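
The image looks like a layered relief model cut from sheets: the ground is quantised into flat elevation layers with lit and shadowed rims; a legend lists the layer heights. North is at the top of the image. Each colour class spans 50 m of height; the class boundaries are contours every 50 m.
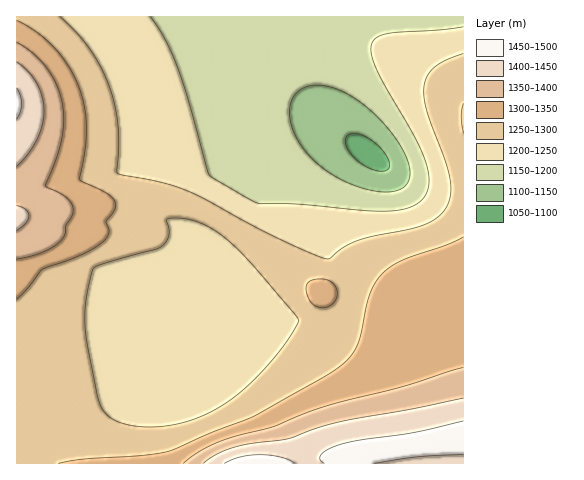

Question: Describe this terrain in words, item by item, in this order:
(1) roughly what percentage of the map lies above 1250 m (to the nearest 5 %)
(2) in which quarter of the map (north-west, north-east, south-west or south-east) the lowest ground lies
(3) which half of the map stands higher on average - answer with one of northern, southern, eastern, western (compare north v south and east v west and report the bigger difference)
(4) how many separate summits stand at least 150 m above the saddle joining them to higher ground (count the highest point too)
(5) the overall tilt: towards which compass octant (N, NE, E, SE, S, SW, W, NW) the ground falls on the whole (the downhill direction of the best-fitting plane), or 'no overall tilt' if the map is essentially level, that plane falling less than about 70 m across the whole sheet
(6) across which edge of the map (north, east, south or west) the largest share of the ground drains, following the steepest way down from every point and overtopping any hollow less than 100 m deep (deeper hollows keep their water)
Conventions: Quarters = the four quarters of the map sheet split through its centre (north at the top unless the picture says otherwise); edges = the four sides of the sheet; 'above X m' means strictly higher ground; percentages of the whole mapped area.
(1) Roughly 50 % of the ground is higher than 1250 m.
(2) The lowest point lies in the north-east quarter of the map.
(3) On average the southern half of the map is the higher ground.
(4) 2 summits rise at least 150 m above their surroundings.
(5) On the whole the ground falls towards the north.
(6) Most of the ground drains across the northern edge.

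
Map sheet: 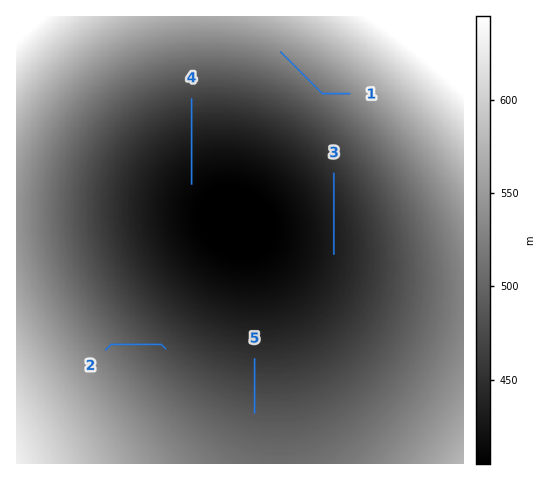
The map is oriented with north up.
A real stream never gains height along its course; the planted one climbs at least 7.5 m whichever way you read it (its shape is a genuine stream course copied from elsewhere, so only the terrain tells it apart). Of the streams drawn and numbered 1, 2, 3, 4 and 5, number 1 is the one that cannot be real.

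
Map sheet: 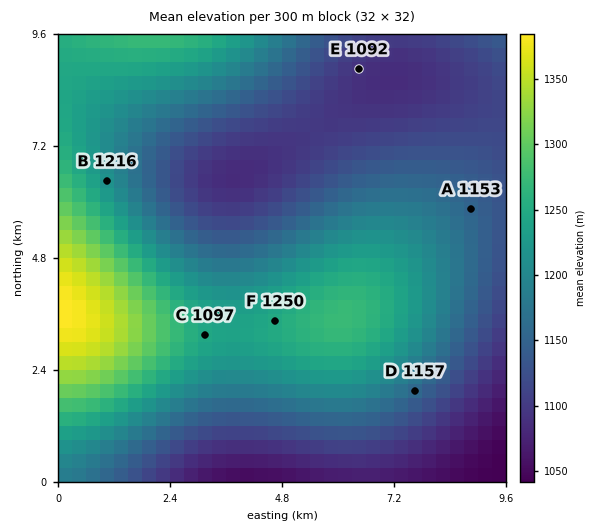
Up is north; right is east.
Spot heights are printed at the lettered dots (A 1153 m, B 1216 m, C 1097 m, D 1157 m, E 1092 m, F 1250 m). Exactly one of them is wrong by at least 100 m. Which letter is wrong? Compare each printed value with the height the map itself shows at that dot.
C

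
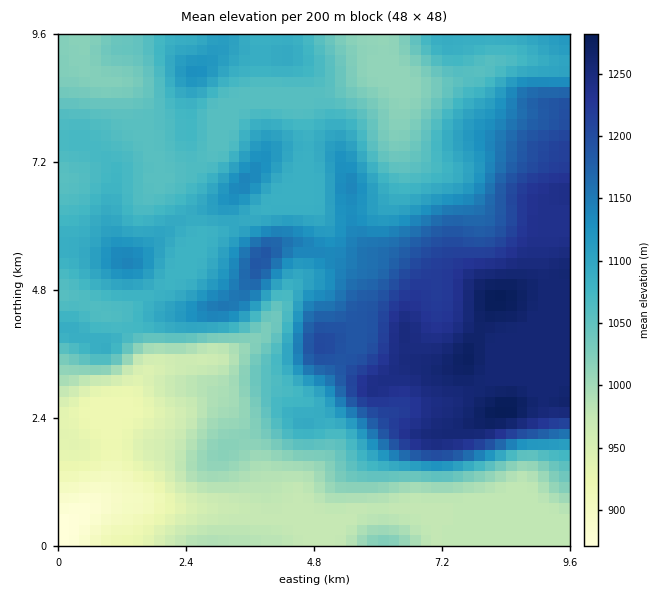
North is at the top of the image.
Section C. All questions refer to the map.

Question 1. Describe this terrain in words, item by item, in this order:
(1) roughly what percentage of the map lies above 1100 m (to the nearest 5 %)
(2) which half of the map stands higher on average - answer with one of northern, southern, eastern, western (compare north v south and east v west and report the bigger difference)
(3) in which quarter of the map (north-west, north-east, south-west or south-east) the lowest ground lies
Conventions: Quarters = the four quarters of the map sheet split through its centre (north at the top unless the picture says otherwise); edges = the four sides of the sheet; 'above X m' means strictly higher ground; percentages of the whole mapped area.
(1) About 40 % of the map lies above 1100 m.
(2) Taken as a whole, the eastern half is higher than the western.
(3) Look to the south-west quarter for the lowest ground.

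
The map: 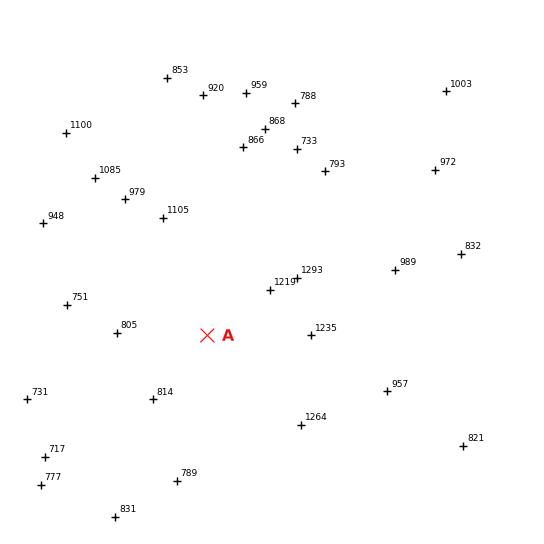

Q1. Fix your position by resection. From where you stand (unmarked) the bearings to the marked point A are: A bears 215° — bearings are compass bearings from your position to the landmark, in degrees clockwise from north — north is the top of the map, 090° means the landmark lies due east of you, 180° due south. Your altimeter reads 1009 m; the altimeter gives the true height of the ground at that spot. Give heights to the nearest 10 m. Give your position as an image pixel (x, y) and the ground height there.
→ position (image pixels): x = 295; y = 210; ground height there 1010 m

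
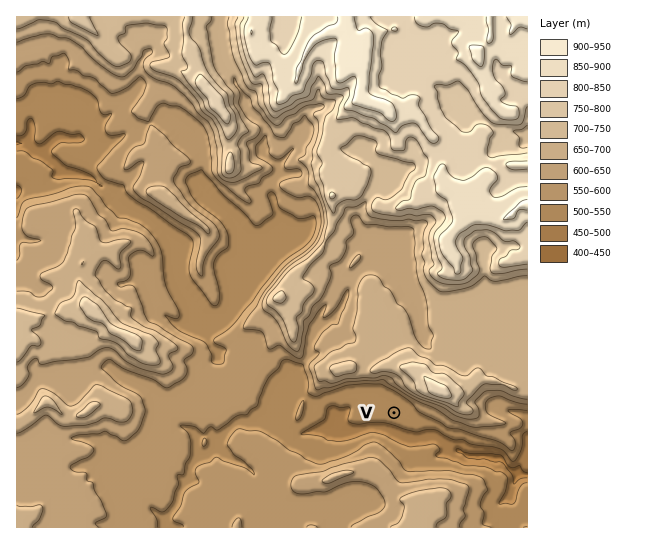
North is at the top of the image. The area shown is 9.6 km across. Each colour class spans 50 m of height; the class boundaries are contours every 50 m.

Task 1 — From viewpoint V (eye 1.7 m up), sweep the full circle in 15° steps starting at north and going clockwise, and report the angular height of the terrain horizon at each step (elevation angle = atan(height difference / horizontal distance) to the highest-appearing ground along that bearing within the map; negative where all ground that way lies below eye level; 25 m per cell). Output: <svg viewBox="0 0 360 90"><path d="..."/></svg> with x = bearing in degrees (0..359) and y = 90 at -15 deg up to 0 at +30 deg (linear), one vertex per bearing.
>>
<svg viewBox="0 0 360 90"><path d="M0 29l15-5 15-6 15-2 15 2 15 10 15 13 15 12 15 3 15-2 15-4 15-1 15 1 15-2 15 0 15 2 15 6 15 0 15 0 15-2 15-10 15-5 15-4 15-3"/></svg>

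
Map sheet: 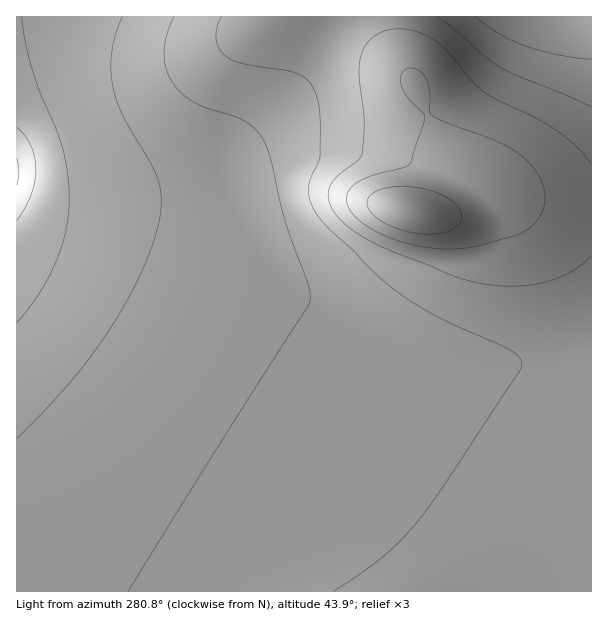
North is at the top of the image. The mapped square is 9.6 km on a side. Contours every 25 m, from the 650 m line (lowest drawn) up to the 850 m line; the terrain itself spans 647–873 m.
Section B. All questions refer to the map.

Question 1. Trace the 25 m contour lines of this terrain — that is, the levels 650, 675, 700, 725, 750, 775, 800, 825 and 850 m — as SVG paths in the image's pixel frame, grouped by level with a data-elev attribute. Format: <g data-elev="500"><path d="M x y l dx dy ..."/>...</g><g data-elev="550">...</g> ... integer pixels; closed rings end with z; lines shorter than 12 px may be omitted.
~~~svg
<g data-elev="650"><path d="M17 158l2 13-2 14"/></g><g data-elev="675"><path d="M17 127l7 8 7 11 4 12 1 12-2 13-3 12-6 12-8 14"/></g><g data-elev="700"><path d="M22 17l4 27 8 30 7 21 16 36 6 21 5 25 1 24-4 32-10 31-16 30-22 29"/></g><g data-elev="725"><path d="M122 17l-6 16-4 17-1 16 1 17 4 15 6 16 28 48 8 18 3 21-3 26-8 24-11 27-15 28-17 27-18 26-21 26-51 54"/></g><g data-elev="750"><path d="M591 59l-33-4-34-10-24-11-25-17"/><path d="M174 17l-7 16-3 15 1 15 4 14 10 13 12 10 15 8 25 7 12 5 11 8 7 9 8 18 15 63 23 64 3 17-2 7-84 132-96 153"/></g><g data-elev="775"><path d="M591 107l-90-39-15-10-31-28-19-13"/><path d="M221 17l-4 12-1 10 3 9 6 8 8 4 9 3 54 10 10 6 8 10 4 10 2 14 0 42-1 6-9 19-2 12 5 15 10 15 31 29 23 24 25 20 39 24 66 29 11 8 4 6 0 4-3 6-76 114-26 36-16 18-18 17-49 34"/></g><g data-elev="800"><path d="M591 164l-16-18-20-17-21-12-39-18-13-9-11-10-24-29-13-11-20-9-10-2-11 0-10 3-9 4-6 6-6 9-3 20 5 49-2 33-4 8-17 12-7 7-5 8-1 7 3 11 6 10 11 11 15 10 33 16 56 22 22 7 35 4 33-3 15-5 13-6 12-8 9-8"/></g><g data-elev="825"><path d="M430 248l20 1 20-2 51-14 12-8 7-9 4-10 1-12-3-12-6-11-9-10-11-9-19-11-49-18-17-9-2-4 1-20-3-10-8-9-9-3-5 1-4 5-1 6 1 6 6 10 16 17 2 4-14 45-6 5-31 8-16 7-9 9-2 10 2 8 6 7 18 14 26 11z"/></g><g data-elev="850"><path d="M413 233l22 1 17-4 6-4 3-5 1-5-2-6-6-7-10-7-12-5-15-3-15-2-15 2-10 3-8 6-2 4 1 6 8 11 16 9z"/></g>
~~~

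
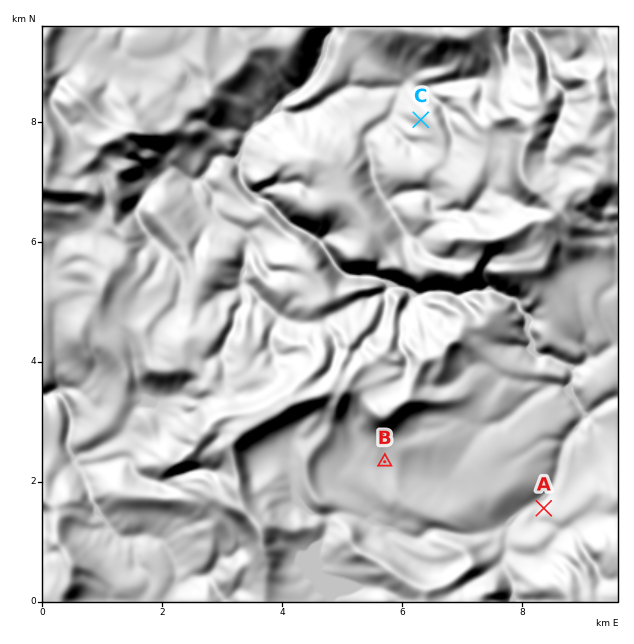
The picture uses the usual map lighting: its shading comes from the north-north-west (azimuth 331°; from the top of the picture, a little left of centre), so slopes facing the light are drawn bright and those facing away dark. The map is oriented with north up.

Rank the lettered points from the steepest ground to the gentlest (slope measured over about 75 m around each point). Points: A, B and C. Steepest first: C A B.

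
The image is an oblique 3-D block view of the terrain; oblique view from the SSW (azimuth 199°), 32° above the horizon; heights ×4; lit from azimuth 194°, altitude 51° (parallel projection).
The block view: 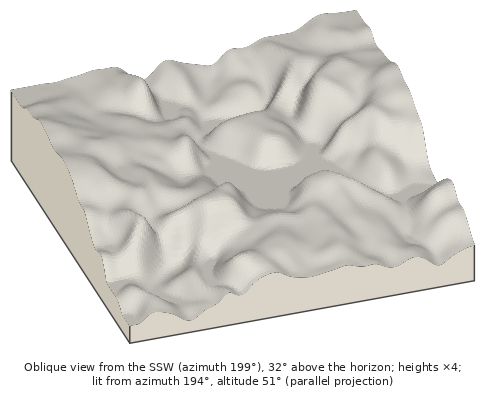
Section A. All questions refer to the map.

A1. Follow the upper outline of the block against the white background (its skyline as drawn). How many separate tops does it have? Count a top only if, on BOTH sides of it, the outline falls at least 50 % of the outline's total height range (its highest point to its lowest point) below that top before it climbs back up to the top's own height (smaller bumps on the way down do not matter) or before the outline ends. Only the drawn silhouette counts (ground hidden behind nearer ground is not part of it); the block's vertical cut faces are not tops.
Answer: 0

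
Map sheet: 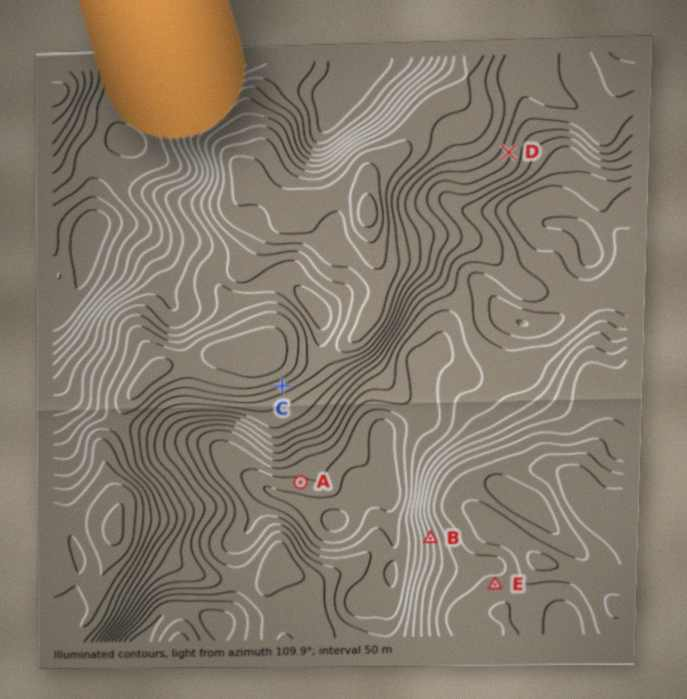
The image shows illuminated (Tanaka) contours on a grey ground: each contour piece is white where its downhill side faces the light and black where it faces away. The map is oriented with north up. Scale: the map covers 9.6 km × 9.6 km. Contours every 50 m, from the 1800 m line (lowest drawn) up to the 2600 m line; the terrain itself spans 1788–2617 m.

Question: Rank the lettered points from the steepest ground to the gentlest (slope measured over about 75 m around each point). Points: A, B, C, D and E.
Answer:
B C D A E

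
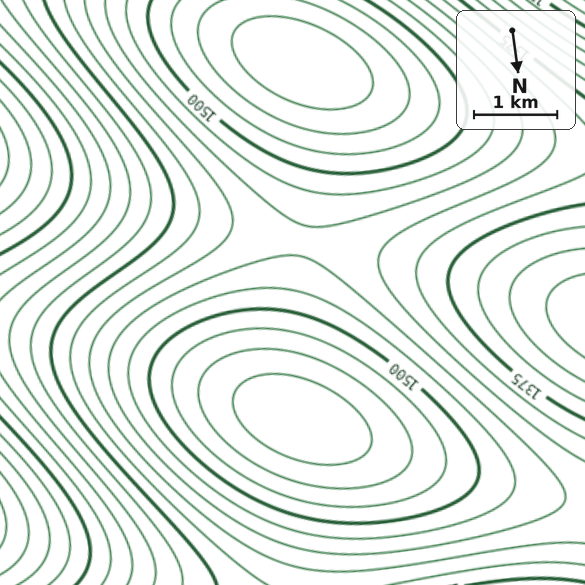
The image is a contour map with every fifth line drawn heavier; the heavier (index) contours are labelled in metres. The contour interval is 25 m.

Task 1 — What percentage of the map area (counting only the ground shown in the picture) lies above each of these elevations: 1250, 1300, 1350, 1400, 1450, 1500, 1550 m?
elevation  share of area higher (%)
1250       94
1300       88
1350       78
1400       65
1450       45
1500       27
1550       13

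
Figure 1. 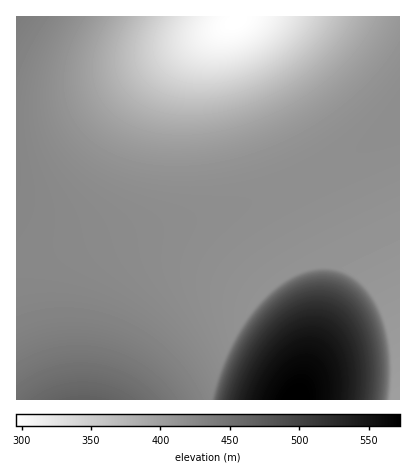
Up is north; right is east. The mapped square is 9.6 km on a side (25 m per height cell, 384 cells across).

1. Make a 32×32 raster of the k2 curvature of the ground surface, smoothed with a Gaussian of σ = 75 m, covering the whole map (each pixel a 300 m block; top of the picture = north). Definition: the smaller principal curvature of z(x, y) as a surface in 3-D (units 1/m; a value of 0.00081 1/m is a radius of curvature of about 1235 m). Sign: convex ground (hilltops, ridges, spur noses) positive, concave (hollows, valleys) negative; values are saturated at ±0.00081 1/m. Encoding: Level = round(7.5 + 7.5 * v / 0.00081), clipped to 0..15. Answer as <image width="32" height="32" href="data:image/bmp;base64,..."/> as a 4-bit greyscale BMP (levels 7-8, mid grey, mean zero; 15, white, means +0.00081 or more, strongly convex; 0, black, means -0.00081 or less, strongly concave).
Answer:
<image width="32" height="32" href="data:image/bmp;base64,Qk12AgAAAAAAAHYAAAAoAAAAIAAAACAAAAABAAQAAAAAAAACAAATCwAAEwsAABAAAAAAAAAAAAAAABEREQAiIiIAMzMzAERERABVVVUAZmZmAHd3dwCIiIgAmZmZAKqqqgC7u7sAzMzMAN3d3QDu7u4A////AHd3eId3d3d3CIiIiIiIiIB3d3d3d3d3dwiIiIiIiIiAd3d3d3d3d3cliIiIiIiIgHd3d3d3d3d3YIiIiIiIiIB3d3d3d3d3d3BoiIiIiIhwd3d3d3d3d3d2CIiIiIiIUnd3d3d3d3d3dxSIiIiIiCV3d3d3d3d3d3dweIiIiIgHd3d3d3d3d3d3dgeIiIiDR3d3d3d3d3d3d3dgWIiIUXd3d3d3d3d3d3d3dyFGUid3d3d3d3d3d3d3d3d3Q0Z3d3d3d3d3d3d3d3d3d3d3d3d3d3d3d3d3d3d3d3d3d3d3d3d3d3d3d3d3d3d3d3d3d3d3d3d3d3d3d3d3d3d3d3d3d3d3d3d3d3d3d3d3d3d3d3d3d3d3d3d3d3d3d3d3d3d3d3d3d3d3d3d3d3d3d3d3d3d3d3d3d3d3d3d3d3d3d3d3d3d3d3d3d3d3d3d3d3d3d3d3d3d3d3d3d3d3d3d3d3d3d3d3d3d3d3d3d3d3d3d3d3d3d3d3d3d3d3d3d3d3d3d3d3d3d3d3d3d3d3d3d3d3d3d3d3d3d3d3d3d3d3d3d3d3d3d3d3d3d3d3d3d3d3d3d3d3d3d3d3d3d3d3d3d3d3d3d3d3d3d3d3d3d3d3d3d3d3d3d3d3d3d3d3d3d3d3d3d3d3d3d3d3d3d3d3d3d3d3d3d3d3d3d3d3"/>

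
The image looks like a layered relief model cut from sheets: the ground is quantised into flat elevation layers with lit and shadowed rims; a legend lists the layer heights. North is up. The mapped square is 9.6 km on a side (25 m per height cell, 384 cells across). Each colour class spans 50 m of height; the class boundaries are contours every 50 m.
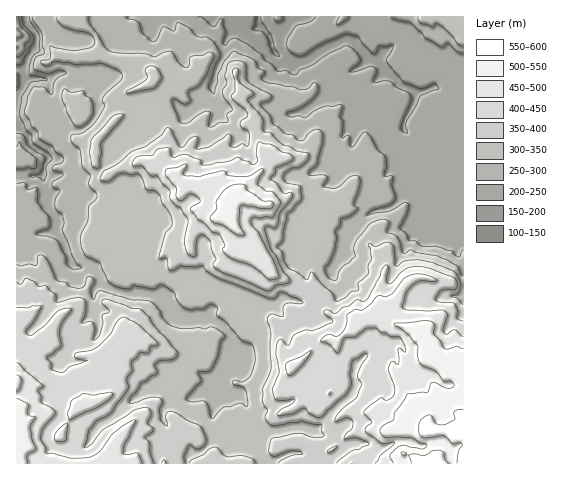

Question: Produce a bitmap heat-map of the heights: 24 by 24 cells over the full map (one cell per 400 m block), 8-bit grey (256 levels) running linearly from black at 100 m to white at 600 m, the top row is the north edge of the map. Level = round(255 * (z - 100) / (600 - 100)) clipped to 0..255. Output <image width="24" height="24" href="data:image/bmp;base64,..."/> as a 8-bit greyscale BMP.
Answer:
<image width="24" height="24" href="data:image/bmp;base64,Qk12BgAAAAAAADYEAAAoAAAAGAAAABgAAAABAAgAAAAAAEACAAATCwAAEwsAAAABAAAAAAAAAAAAAAEBAQACAgIAAwMDAAQEBAAFBQUABgYGAAcHBwAICAgACQkJAAoKCgALCwsADAwMAA0NDQAODg4ADw8PABAQEAAREREAEhISABMTEwAUFBQAFRUVABYWFgAXFxcAGBgYABkZGQAaGhoAGxsbABwcHAAdHR0AHh4eAB8fHwAgICAAISEhACIiIgAjIyMAJCQkACUlJQAmJiYAJycnACgoKAApKSkAKioqACsrKwAsLCwALS0tAC4uLgAvLy8AMDAwADExMQAyMjIAMzMzADQ0NAA1NTUANjY2ADc3NwA4ODgAOTk5ADo6OgA7OzsAPDw8AD09PQA+Pj4APz8/AEBAQABBQUEAQkJCAENDQwBEREQARUVFAEZGRgBHR0cASEhIAElJSQBKSkoAS0tLAExMTABNTU0ATk5OAE9PTwBQUFAAUVFRAFJSUgBTU1MAVFRUAFVVVQBWVlYAV1dXAFhYWABZWVkAWlpaAFtbWwBcXFwAXV1dAF5eXgBfX18AYGBgAGFhYQBiYmIAY2NjAGRkZABlZWUAZmZmAGdnZwBoaGgAaWlpAGpqagBra2sAbGxsAG1tbQBubm4Ab29vAHBwcABxcXEAcnJyAHNzcwB0dHQAdXV1AHZ2dgB3d3cAeHh4AHl5eQB6enoAe3t7AHx8fAB9fX0Afn5+AH9/fwCAgIAAgYGBAIKCggCDg4MAhISEAIWFhQCGhoYAh4eHAIiIiACJiYkAioqKAIuLiwCMjIwAjY2NAI6OjgCPj48AkJCQAJGRkQCSkpIAk5OTAJSUlACVlZUAlpaWAJeXlwCYmJgAmZmZAJqamgCbm5sAnJycAJ2dnQCenp4An5+fAKCgoAChoaEAoqKiAKOjowCkpKQApaWlAKampgCnp6cAqKioAKmpqQCqqqoAq6urAKysrACtra0Arq6uAK+vrwCwsLAAsbGxALKysgCzs7MAtLS0ALW1tQC2trYAt7e3ALi4uAC5ubkAurq6ALu7uwC8vLwAvb29AL6+vgC/v78AwMDAAMHBwQDCwsIAw8PDAMTExADFxcUAxsbGAMfHxwDIyMgAycnJAMrKygDLy8sAzMzMAM3NzQDOzs4Az8/PANDQ0ADR0dEA0tLSANPT0wDU1NQA1dXVANbW1gDX19cA2NjYANnZ2QDa2toA29vbANzc3ADd3d0A3t7eAN/f3wDg4OAA4eHhAOLi4gDj4+MA5OTkAOXl5QDm5uYA5+fnAOjo6ADp6ekA6urqAOvr6wDs7OwA7e3tAO7u7gDv7+8A8PDwAPHx8QDy8vIA8/PzAPT09AD19fUA9vb2APf39wD4+PgA+fn5APr6+gD7+/sA/Pz8AP39/QD+/v4A////ANK6sau4ubCWjH+Hfn16hYiQmaOw1d/m49aysqOftqeQkIh0bnB1gYKFk6HAztni6NS8sa+dl6eLhHZoaWuBj4ySmKrB0uDk5sazsLe0noF/bmZkZGmJnaKsm6KywdLW2cCrqKmlpYt4cGhkZWiEqqerp5yrucLL0quek5yfo5WFeW5oY2V7rLCqqJumtMfa3J2elYuTp6KUeW9rZGd8mqSwsampsdDUwpqZmIaAm5h6ZGNkaG9/ipKarLu8x9HEp5eSjIV1gHVlYWpnbXB3gYeQkai/t6+nk4d/bWhhZ2ZnbHJweoyekIZ+coSfrrCokGxqWVVjcW55f3+Mo7C+i3pqZnaSjpyPcFxfT2N0cW95i5eausWreGxsXHKHcV1USVVOS2V2c3R2h5+yy8Cce21yX2FwV0E7O1dLUGBxdHh4i67I08K+jHd1bFtVUj46OlFAUl1tdHeCqrfE1M24mHtvcGJcRzo3N0I7UF98f4WetrGytLCkgXBjXmFRRTk4N085UWmAe5CgnJaQkZKml39fU1ZPRTk2NjhQYGuAdnV/f3t2e4SKbmdkT01EOTY4OUFfY2ltfXJ1bWZka4ZuVFFZTEQ9Njg5OUJcYmdmcnZvaGFWcoBlWVBFSD89OTM3NjBAWGFjaXqAcG5Tc2pNREVCPTw0Mzc1ODVdYmdqbHF2bWtfYVc0Ji05OzIvNz47PU1MY2RnWldTWVhPOTMgMDwyMDE0NT5NWkBXZmtbUU1IS0M2KiEjMDU/RUA/QlVlbg=="/>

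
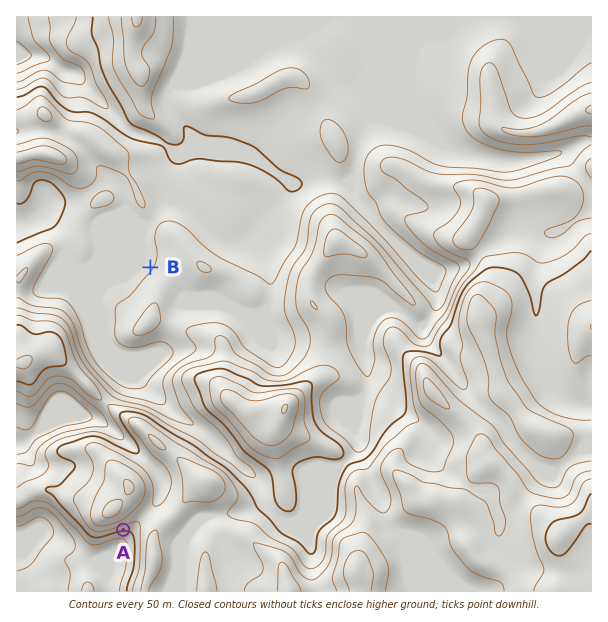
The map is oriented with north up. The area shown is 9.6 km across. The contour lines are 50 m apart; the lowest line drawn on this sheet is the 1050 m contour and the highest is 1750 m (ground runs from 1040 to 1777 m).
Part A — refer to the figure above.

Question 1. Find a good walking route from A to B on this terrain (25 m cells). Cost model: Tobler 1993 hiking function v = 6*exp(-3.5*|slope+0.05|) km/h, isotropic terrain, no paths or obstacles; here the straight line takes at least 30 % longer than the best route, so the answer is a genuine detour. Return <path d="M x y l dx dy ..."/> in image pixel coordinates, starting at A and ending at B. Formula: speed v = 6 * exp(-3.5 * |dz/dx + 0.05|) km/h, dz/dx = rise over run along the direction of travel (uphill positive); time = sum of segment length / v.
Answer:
<path d="M123 530l9-5 15-15 8-15 0-16-18-38-23-22-6-12 0-9-18-36 0-14 21-42 39-39"/>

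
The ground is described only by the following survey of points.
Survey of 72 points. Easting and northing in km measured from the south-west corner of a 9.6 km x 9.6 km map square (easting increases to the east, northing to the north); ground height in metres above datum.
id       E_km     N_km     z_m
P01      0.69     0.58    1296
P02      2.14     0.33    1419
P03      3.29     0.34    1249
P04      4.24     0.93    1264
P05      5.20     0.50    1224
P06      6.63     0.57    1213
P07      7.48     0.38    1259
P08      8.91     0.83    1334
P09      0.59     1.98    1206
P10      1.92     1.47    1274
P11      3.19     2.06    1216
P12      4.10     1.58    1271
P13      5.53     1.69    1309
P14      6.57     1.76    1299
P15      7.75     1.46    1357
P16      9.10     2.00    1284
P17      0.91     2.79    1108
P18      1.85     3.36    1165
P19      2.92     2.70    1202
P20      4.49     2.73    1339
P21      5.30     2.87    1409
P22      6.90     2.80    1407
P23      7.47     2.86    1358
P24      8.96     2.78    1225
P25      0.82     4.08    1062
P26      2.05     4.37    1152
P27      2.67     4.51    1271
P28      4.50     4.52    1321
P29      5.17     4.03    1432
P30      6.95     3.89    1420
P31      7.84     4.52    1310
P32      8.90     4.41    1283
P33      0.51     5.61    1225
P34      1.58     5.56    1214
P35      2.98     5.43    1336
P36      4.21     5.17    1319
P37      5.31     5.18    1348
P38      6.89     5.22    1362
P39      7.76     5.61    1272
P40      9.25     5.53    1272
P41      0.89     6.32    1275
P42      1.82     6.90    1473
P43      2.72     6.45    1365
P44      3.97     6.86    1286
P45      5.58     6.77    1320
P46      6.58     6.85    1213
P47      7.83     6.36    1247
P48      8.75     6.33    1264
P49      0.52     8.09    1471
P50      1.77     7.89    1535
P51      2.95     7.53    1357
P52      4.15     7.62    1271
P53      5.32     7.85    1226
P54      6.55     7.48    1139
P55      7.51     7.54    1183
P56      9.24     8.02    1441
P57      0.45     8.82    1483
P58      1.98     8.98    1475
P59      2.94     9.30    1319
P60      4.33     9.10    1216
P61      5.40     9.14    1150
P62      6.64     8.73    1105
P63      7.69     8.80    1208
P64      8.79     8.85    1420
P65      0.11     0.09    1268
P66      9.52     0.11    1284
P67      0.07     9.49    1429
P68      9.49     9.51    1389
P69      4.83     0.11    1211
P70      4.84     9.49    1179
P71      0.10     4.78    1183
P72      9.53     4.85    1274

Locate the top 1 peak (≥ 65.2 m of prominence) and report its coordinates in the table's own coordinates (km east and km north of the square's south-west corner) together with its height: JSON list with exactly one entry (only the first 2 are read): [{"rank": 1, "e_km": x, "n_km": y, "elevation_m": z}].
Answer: [{"rank": 1, "e_km": 1.71, "n_km": 7.76, "elevation_m": 1537}]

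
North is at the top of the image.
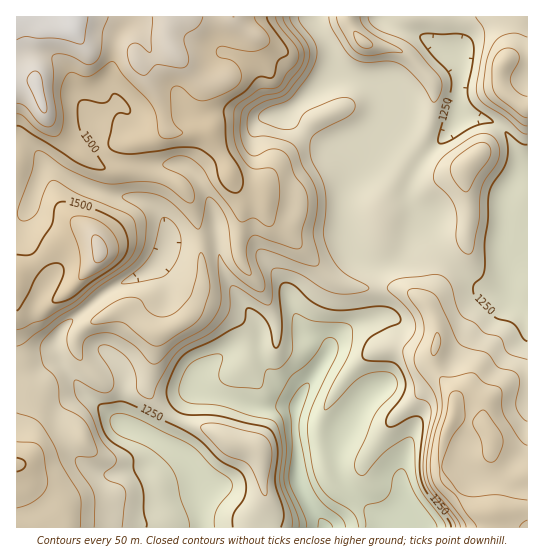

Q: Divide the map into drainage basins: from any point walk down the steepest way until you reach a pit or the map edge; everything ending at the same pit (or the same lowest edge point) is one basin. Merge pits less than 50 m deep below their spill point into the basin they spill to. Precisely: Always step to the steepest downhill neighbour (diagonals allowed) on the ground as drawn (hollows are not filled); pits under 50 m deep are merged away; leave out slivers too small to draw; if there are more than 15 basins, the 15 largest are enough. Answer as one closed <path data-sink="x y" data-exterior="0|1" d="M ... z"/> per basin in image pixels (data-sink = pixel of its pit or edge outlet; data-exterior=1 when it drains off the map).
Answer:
<path data-sink="325 527" data-exterior="1" d="M171 16l-155 1 0 320 4 14 5 4 10 1 35-9 5-4 2-9 9-9 33-16 7 0 16 16 15 7-2 25-7 24 0 10 5 10 12 11 10 7 35 10 20 12 24 6 6 7 5 44-14 20-1 10 277 0 1-146-18 1-18 12-9 11 2 19-31-9-1-23-16-20-4-11 0-9 4-11-1-17-8-19-7-7-14-8-9-3-39 0-24-7-49-49-17-11-4-10-1-16-3-6-19-2-10-8-8-21-17-27-37 1-3-2-7-28-21-40 6 1 12-4 14-10-4-15z"/><path data-sink="527 255" data-exterior="1" d="M522 16l-349 0-6 18 4 15-14 10-12 4-6-1 21 40 7 28 3 2 37-1 17 27 8 21 10 8 19 2 3 6 1 16 4 10 17 11 45 47 10 5 18 4 44 1 18 10 7 7 9 25-4 31 4 11 16 20 0 22 29 9 2-1-1-17 10-11 17-12 18-2 0-272-14-8-11-11-3-8 1-15 14-20z"/><path data-sink="201 485" data-exterior="0" d="M126 309l-11 2-29 14-9 9-4 11-24 8-14 3-10-1-5-4-4-13 0 189 233 1 2-10 14-20-4-39-2-8-5-4-24-6-20-12-32-9-13-8-12-11-5-10 0-10 7-24 2-24-15-8z"/>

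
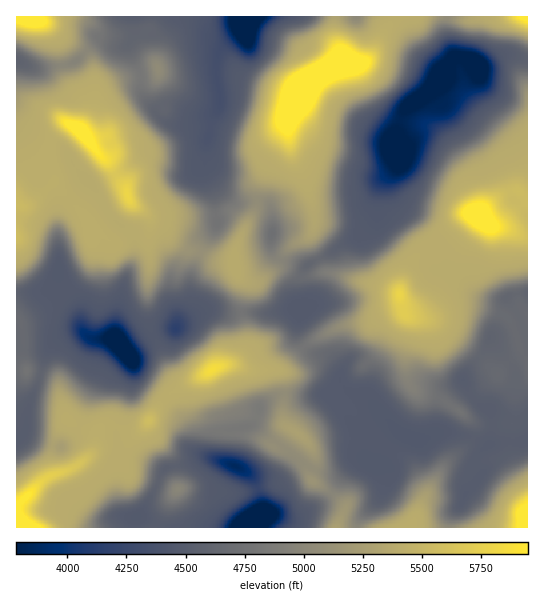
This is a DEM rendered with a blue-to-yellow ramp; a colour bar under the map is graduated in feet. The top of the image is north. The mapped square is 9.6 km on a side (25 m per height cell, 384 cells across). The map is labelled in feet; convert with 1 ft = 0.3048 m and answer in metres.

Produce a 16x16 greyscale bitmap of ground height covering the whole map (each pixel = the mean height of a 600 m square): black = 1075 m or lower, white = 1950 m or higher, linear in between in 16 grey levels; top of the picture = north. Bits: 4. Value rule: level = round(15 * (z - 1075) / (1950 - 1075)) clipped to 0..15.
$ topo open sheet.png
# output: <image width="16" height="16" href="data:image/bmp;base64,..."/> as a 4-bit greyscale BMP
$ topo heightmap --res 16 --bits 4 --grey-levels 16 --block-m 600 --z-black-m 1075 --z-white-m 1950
<image width="16" height="16" href="data:image/bmp;base64,Qk32AAAAAAAAAHYAAAAoAAAAEAAAABAAAAABAAQAAAAAAIAAAAATCwAAEwsAABAAAAAAAAAAAAAAABEREQAiIiIAMzMzAERERABVVVUAZmZmAHd3dwCIiIgAmZmZAKqqqgC7u7sAzMzMAN3d3QDu7u4A////AMqFVUFGh5eLuqlmRGhldlh6qoVWiFVVVWqZqHeGVVZVaGWKqYZWdlZlMliqhmiZZlVEVWdWirp2ZWZ2iWaKqpeWmZiZd2iqqqmqqHiJVXrbqquWaJlUWbqqu5VpqmInmqvKdVraYiRpmqhlWNyWIjZ4h3VFrdpRJbp2ZTJpqpZ5"/>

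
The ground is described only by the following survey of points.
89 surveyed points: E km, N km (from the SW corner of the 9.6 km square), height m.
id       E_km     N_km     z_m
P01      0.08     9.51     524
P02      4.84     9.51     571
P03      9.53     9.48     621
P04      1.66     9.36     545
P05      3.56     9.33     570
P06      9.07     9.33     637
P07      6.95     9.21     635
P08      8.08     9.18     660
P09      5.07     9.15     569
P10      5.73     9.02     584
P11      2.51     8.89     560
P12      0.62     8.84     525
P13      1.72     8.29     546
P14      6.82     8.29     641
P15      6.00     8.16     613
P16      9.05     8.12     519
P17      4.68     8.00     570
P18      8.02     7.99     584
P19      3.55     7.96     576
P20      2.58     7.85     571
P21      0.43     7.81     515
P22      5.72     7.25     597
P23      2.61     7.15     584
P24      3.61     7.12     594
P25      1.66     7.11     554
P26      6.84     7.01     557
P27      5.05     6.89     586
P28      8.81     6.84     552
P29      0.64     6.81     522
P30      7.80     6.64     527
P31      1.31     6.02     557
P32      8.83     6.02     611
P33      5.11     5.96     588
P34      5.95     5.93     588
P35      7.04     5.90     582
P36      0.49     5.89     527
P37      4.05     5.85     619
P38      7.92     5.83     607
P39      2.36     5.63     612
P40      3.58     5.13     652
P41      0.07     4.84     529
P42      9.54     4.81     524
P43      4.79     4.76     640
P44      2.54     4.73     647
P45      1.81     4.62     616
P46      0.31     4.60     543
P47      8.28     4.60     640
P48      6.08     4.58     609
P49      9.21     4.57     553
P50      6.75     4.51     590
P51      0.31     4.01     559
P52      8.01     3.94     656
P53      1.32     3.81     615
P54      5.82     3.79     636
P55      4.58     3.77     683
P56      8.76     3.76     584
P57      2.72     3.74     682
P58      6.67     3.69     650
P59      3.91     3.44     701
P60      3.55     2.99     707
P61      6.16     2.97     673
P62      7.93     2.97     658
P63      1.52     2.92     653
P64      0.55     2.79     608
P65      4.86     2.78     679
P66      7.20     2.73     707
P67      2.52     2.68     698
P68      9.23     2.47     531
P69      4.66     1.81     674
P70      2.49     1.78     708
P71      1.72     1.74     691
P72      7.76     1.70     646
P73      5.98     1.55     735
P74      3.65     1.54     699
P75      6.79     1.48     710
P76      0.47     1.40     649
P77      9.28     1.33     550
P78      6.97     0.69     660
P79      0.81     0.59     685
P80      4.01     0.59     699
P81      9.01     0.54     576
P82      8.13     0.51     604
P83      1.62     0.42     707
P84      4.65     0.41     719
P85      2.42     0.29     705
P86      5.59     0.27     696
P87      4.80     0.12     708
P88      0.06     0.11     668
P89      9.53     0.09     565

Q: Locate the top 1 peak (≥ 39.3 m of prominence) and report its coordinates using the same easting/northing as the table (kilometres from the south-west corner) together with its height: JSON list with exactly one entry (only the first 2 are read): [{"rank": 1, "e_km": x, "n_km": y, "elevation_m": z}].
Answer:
[{"rank": 1, "e_km": 5.99, "n_km": 1.51, "elevation_m": 735}]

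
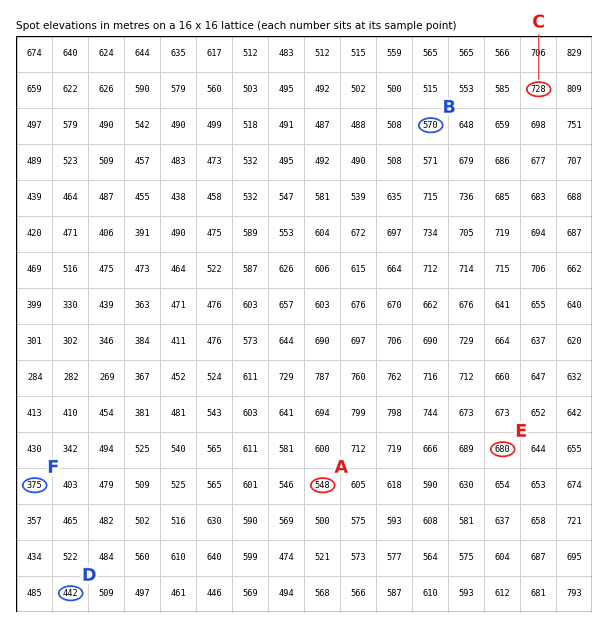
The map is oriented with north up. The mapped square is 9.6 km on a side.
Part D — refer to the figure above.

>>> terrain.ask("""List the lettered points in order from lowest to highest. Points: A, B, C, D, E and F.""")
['F', 'D', 'A', 'B', 'E', 'C']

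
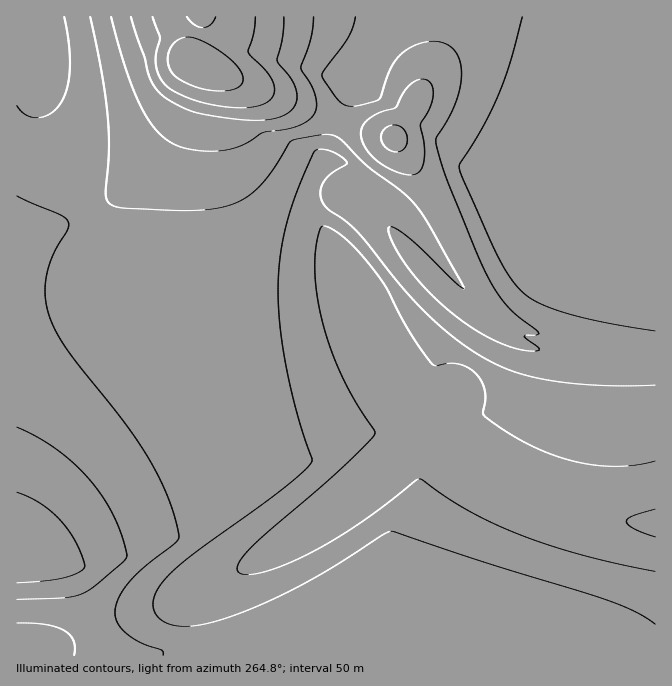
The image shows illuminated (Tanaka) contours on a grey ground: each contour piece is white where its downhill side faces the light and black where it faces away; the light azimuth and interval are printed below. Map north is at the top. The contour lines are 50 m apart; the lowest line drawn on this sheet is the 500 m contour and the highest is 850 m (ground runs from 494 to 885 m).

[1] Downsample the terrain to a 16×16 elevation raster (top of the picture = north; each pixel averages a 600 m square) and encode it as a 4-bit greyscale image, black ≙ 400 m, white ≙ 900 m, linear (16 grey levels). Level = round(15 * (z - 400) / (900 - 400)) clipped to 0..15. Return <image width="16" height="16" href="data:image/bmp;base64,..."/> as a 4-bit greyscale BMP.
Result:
<image width="16" height="16" href="data:image/bmp;base64,Qk32AAAAAAAAAHYAAAAoAAAAEAAAABAAAAABAAQAAAAAAIAAAAATCwAAEwsAABAAAAAAAAAAAAAAABEREQAiIiIAMzMzAERERABVVVUAZmZmAHd3dwCIiIgAmZmZAKqqqgC7u7sAzMzMAN3d3QDu7u4A////AHiHZmZ3d3d2mYZVZmZ3Zma7l2VFZmZVRLqYdlRFVUMzqYh3ZURDNESYh3ZmVDRFVYh3dmZDRFVVh3d2ZURWd3eHd3ZlRGh2ZYd3d2VGiGVVh3d3ZWeHVVV3iIh2d4ZlVXeImYaKhmVVZ4m7qYqGZlVWi+24eIdmVVac7bl3d2Zl"/>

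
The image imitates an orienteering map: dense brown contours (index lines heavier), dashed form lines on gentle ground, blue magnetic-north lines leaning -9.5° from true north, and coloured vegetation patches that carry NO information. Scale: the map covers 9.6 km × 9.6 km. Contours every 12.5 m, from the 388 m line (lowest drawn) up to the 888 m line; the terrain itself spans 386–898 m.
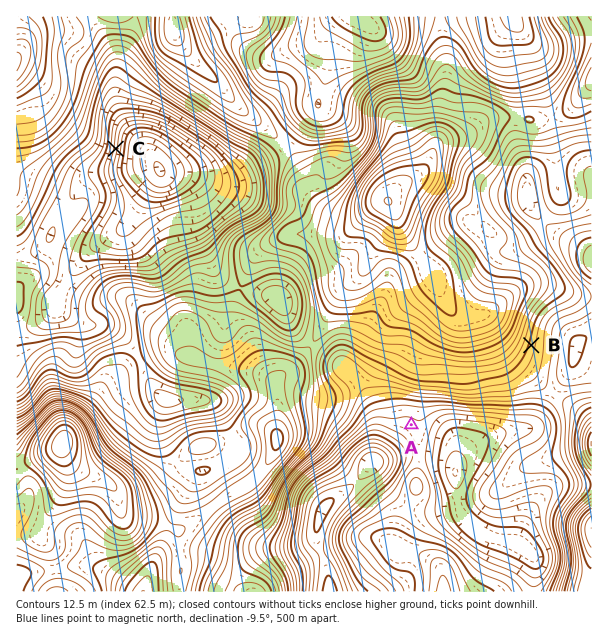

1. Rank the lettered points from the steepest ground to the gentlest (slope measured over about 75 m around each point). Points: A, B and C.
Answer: C B A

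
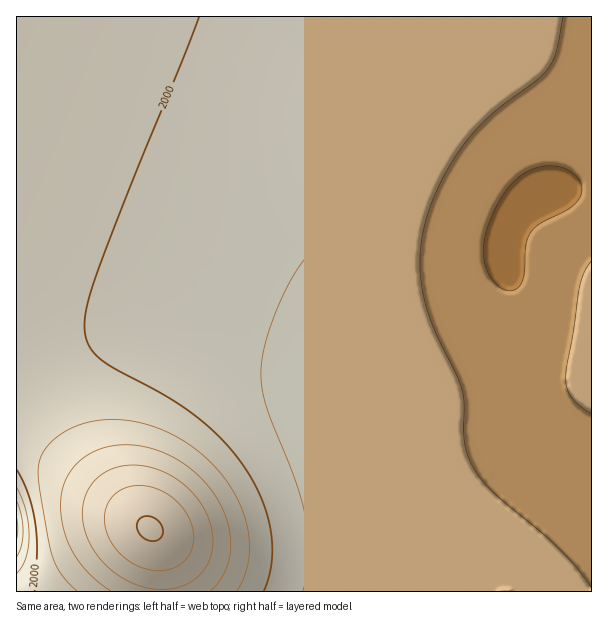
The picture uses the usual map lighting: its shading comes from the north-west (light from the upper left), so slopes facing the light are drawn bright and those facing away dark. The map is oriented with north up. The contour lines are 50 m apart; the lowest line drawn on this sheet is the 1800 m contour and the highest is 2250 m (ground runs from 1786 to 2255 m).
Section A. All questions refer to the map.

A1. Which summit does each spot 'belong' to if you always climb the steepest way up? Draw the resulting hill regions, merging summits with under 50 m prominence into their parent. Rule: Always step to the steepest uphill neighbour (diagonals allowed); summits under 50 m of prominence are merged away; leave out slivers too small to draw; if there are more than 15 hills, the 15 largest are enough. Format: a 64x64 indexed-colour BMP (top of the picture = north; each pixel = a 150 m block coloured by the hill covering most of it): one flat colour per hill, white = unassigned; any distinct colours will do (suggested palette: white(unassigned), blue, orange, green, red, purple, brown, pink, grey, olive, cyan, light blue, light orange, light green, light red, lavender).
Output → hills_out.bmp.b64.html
<image width="64" height="64" href="data:image/bmp;base64,Qk12CAAAAAAAAHYAAAAoAAAAQAAAAEAAAAABAAQAAAAAAAAIAAATCwAAEwsAABAAAAAAAAAA////ALR3HwAOf/8ALKAsACgn1gC9Z5QAS1aMAMJ34wB/f38AIr28AM++FwDox64AeLv/AIrfmACWmP8A1bDFABERERERERERERERERERERERERESIiIiIiIiIiIiIiIiERERERERERERERERERERERERERIiIiIiIiIiIiIiIiIRERERERERERERERERERERERERESIiIiIiIiIiIiIiIhERERERERERERERERERERERERERIiIiIiIiIiIiIiIiEREREREREREREREREREREREREREiIiIiIiIiIiIiIiIRERERERERERERERERERERERERERIiIiIiIiIiIiIiIhEREREREREREREREREREREREREREiIiIiIiIiIiIiIiERERERERERERERERERERERERERERIiIiIiIiIiIiIiIREREREREREREREREREREREREREREiIiIiIiIiIiIiIhERERERERERERERERERERERERERERIiIiIiIiIiIiIiERERERERERERERERERERERERERERESIiIiIiIiIiIiIREREREREREREREREREREREREREREREiIiIiIiIiIiIhERERERERERERERERERERERERERERERIiIiIiIiIiIiERERERERERERERERERERERERERERERESIiIiIiIiIjMRERERERERERERERERERERERERERERERESIiIiIiITMxERERERERERERERERERERERERERERERERERIiIiETMzERERERERERERERERERERERERERERERERERERERETMzMRERERERERERERERERERERERERERERERERERERETMzMxERERERERERERERERERERERERERERERERERERERMzMzEREREREREREREREREREREREREREREREREREREREzMzMREREREREREREREREREREREREREREREREREREREzMzMxERERERERERERERERERERERERERERERERERERETMzMzERERERERERERERERERERERERERERERERERERERMzMzMREREREREREREREREREREREREREREREREREREREzMzMxERERERERERERERERERERERERERERERERERERETMzMzERERERERERERERERERERERERERERERERERERERMzMzMRERERERERERERERERERERERERERERERERERERMzMzMxEREREREREREREREREREREREREREREREREREREzMzMzERERERERERERERERERERERERERERERERERERETMzMzMRERERERERERERERERERERERERERERERERERERMzMzMxEREREREREREREREREREREREREREREREREREREzMzMzERERERERERERERERERERERERERERERERERERETMzMzMRERERERERERERERERERERERERERERERERERERMzMzMxERERERERERERERERERERERERERERERERERERMzMzMzEREREREREREREREREREREREREREREREREREREzMzMzMRERERERERERERERERERERERERERERERERERETMzMzMxERERERERERERERERERERERERERERERERERETMzMzMzERERERERERERERERERERERERERERERERERERMzMzMzMREREREREREREREREREREREREREREREREREREzMzMzMxERERERERERERERERERERERERERERERERERETMzMzMzEREREREREREREREREREREREREREREREREREREzMzMzMRERERERERERERERERERERERERERERERERERETMzMzMxEREREREREREREREREREREREREREREREREREREzMzMzERERERERERERERERERERERERERERERERERERERMzMzMRERERERERERERERERERERERERERERERERERERERMzMxERERERERERERERERERERERERERERERERERERERERERERERERERERERERERERERERERERERERERERERERERERERERERERERERERERERERERERERERERERERERERERERERERERERERERERERERERERERERERERERERERERERERERERERERERERERERERERERERERERERERERERERERERERERERERERERERERERERERERERERERERERERERERERERERERERERERERERERERERERERERERERERERERERERERERERERERERERERERERERERERERERERERERERERERERERERERERERERERERERERERERERERERERERERERERERERERERERERERERERERERERERERERERERERERERERERERERERERERERERERERERERERERERERERERERERERERERERERERERERERERERERERERERERERERERERERERERERERERERERERERERERERERERERERERERERERERERERERERERERERERERERERERERERERERERERERERERERERERERERERERERERERERERERERERERERERERERERERERERERERERERERERERERERERERERERERERERERERERERERERERERERERERERERERERERERERERERERERERERERERERERERERERERERERERERERERERERERERERERERERERERERERERERERERERERERERERERERERERERERERERERERERERER"/>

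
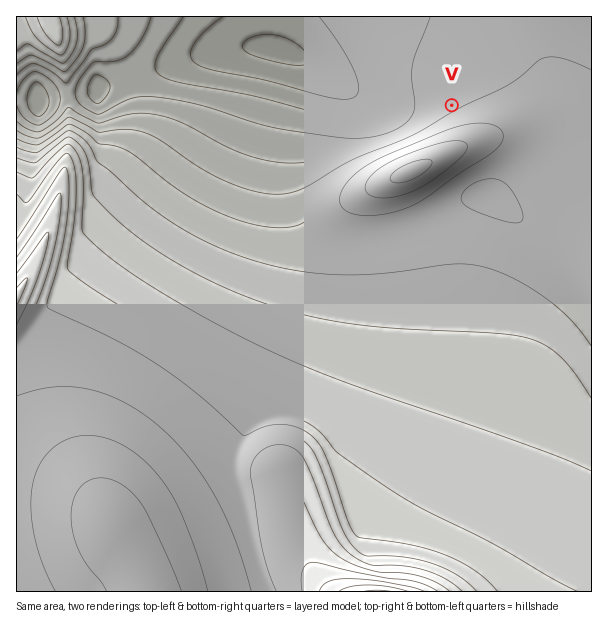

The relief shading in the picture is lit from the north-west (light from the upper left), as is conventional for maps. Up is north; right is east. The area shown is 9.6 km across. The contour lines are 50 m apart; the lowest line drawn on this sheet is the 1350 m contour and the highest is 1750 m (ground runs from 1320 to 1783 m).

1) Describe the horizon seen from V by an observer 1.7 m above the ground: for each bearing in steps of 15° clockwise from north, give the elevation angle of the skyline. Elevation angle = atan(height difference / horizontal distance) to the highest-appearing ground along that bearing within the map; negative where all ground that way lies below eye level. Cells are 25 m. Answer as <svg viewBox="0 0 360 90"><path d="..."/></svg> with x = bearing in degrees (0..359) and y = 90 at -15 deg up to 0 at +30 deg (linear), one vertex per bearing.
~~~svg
<svg viewBox="0 0 360 90"><path d="M0 62l15 0 15-1 15-1 15-1 15-1 15-3 15-3 15-4 15-4 15-3 15-1 15-1 15 1 15 3 15 6 15 8 15 0 15 3 15 0 15 4 15 0 15 0 15-1"/></svg>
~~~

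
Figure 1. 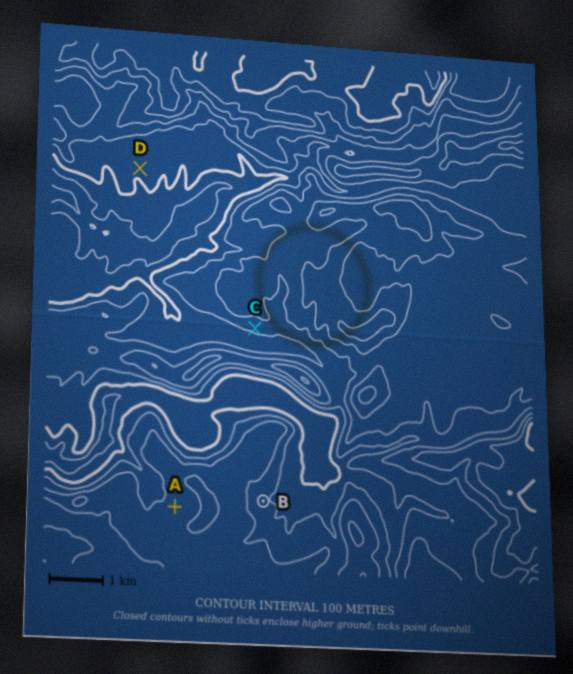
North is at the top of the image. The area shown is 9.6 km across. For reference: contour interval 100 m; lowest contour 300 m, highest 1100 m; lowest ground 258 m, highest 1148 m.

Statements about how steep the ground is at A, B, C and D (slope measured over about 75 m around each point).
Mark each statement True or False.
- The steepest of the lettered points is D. False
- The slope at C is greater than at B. True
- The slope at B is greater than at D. True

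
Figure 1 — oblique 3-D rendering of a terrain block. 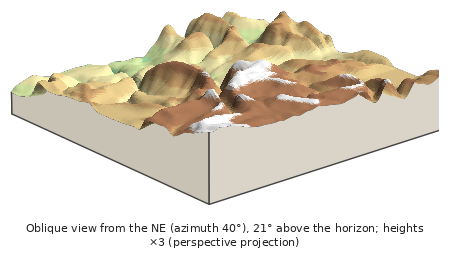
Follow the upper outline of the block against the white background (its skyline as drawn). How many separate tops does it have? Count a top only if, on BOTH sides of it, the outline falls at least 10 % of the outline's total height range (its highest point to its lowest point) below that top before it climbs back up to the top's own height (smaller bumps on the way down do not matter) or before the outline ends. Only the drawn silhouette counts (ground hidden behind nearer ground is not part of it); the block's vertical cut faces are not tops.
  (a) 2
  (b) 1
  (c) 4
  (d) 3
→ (d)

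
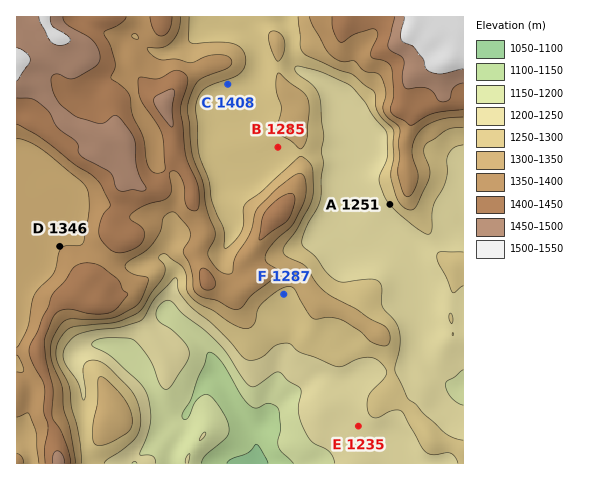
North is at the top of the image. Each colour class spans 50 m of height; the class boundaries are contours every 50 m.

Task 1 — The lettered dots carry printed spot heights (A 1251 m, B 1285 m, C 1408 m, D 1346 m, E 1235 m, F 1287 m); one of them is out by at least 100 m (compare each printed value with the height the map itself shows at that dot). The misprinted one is C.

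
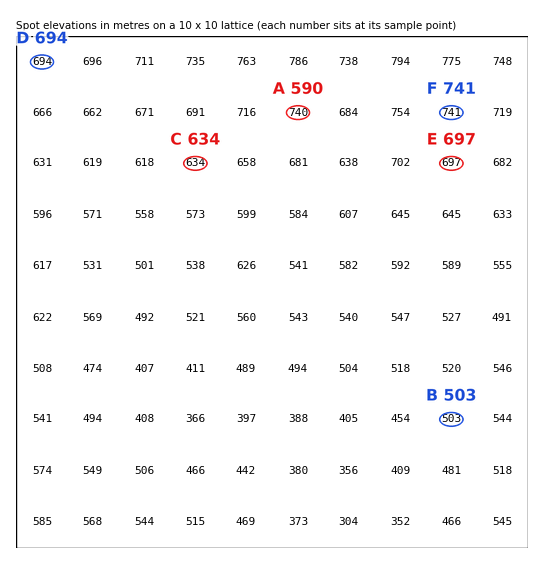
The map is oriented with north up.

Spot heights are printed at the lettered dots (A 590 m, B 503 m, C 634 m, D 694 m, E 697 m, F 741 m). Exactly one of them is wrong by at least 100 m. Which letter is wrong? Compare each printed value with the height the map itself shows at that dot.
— A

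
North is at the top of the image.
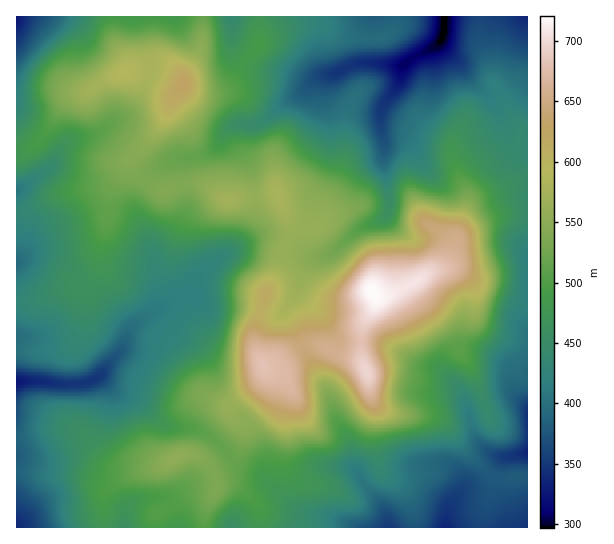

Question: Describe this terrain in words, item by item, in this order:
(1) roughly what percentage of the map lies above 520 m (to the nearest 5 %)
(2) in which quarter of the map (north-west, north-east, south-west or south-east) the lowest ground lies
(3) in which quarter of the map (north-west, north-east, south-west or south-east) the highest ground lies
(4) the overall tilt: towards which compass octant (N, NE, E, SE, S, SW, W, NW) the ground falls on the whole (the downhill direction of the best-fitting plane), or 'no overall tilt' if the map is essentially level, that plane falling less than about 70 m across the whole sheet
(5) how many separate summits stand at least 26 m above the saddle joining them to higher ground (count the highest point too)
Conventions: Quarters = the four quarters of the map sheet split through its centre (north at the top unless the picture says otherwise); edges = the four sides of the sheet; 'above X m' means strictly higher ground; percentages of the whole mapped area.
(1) About 30 % of the map lies above 520 m.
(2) The lowest point lies in the north-east quarter of the map.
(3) Look to the south-east quarter for the highest ground.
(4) There is no overall tilt: the best-fitting plane is nearly level.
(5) There are 4 summits with 26 m or more of prominence.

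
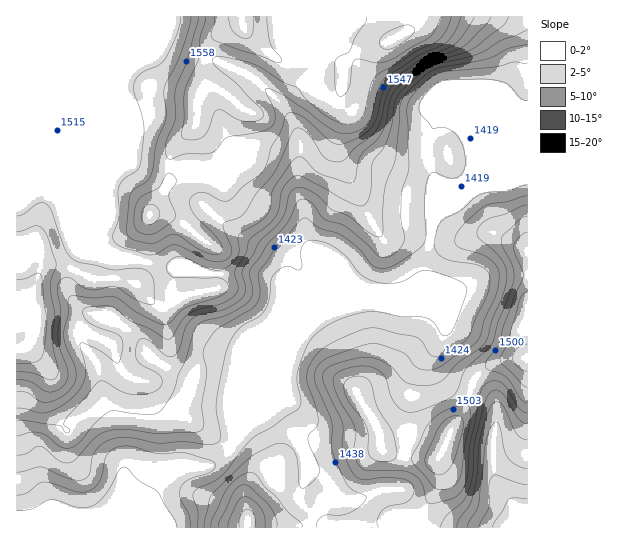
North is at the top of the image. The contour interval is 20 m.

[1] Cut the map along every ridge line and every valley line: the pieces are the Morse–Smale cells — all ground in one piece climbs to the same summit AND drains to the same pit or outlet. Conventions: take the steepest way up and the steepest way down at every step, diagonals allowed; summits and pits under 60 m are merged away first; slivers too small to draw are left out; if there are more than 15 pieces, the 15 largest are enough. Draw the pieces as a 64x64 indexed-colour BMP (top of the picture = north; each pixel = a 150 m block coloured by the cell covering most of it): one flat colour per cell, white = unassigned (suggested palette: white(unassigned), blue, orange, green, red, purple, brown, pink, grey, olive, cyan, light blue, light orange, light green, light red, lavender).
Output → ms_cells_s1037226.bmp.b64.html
<image width="64" height="64" href="data:image/bmp;base64,Qk12CAAAAAAAAHYAAAAoAAAAQAAAAEAAAAABAAQAAAAAAAAIAAATCwAAEwsAABAAAAAAAAAA////ALR3HwAOf/8ALKAsACgn1gC9Z5QAS1aMAMJ34wB/f38AIr28AM++FwDox64AeLv/AIrfmACWmP8A1bDFADMzMxERERVVVVVVVVVVVVVVVVIiIiIiIiIkREREREREMzMxERERVVVVVVVVVVVVVVVVIiIiIiIiIiREREREREQzMxEREREVVVVVVVVVVVVVVVUiIiIiIiIiJERERERERDMzERERERERVVVVVVVVVVVVVSIiIiIiIiIiREREREREMzMREREREREVVVVVVVVVVVVVIiIiIiIiIiJEREREREQzMRERERERERFVVVVVVVVVUiIiIiIiIiIiIiRERERERDMxERERERERERVVVVVVVVUiIiIiIiIiIiIiJEREREREMzERERERERERERFVVVVVUiIiIiIiIiIiIiIkREREREQzMRERERERERERERERVVVSIiIiIiIiIiIiIiRERERERDMxERERETEREREREREVVVIiIiIiIiIiIiIiJEREREREMzMRERETERERERERERVVIiIiIiIiIiIiIiIiREREREQzMzERERMREREREREREVIiIiIiIiIiIiIiIiJERERERDMzMxERMxEREREREREREiIiIiIiIiIiIiIiIiREREREMzMzMxMzERERERERERERIiIiIiIiIiIiIiIiJEREREQzMzMzMzMRERERERERERESIiIiIiIiIiIiIiIiRERERDMzMzMzMRERERERERERERIiIiIiIiIiIiIiIiJEREREMzMzMzMxEREREREREREREiIiIiIiIiIiIiIiIiREREQzMzMzMzERERERERERERERIiIiIiIiIiIiIiIiJERERDMzMzMzMREREREREREREREiIiIiIiIiIiIiIiIkREREMzMzMzMRERERETMzMzMRERIiIiIiIiIiIiIiIiJEREQzMzMzMxEREREzMzMzMxEREiIiIiIiIiIiIiIiIiJERDMzMzMxEREREzMzMzMzERESIiIiIiIiIiIiIiIiIiIiMzMzMzEREREzMzMzMzEREREiIiIiIiIiIiIiIiIiIiIzMzMzEREREzMzMzMxERERESIiIiIiIiIiIiIiIiIiIjMzMzMREREzMzMzMxEREREREiIiIiIiIiIiIiIiIiIiMzMzMzEREzMzMzMRERERERERIiIiIiIiIiIiIiIiIiIzMzMzMzMzMzMzMRERERERERESIiIiIiIiIiIiIiIiIjMzMzMzMzMzMzMxEREREREREREiIiIiIiIiIiIiIiIiMzMzMzMzMzMzMxEREREREREREREiIiIhERIiIiIiIiIzMzMzMzMzMzMzERERERERERERERERERERESIiIiIiIjMzMzMzMzMzMzMRERERERERERERERERERERIiIiIiIiMzMzMzMzMzMzMxERERERERERERERERERERIiIiIiIiIzMzMzMzMzMzMzEREREREREREREREREREREiIiIiIiIjMzMzMzMzMxERERERERERERERERERERERESIiIiIiIiMzMzMzMzERERERERERERERERERERERERERIiIiIiIiIzMzMzMzERERERERERERERERERERERERERESIiIiIiIjMzMzMzERERERERERERERERERERERERERERIiIiIiIiMzMzMzEREREREREREREREREREREREREREREiIiIiIiIzMzMzERERERERERERERERERERERERERERESIiIiIiIjMzMzEREREREREREREREREREREREREREREREiIiIiIiMzMzEREREREREREREREREREREREREREREREREiIiIiIzMzERERERERERERERERERERERERERERERERERIiIiIhERERERERERERERERERERERERERERERERERERERIiIiERERERERERERERERERERERERERERERERERERERERERIRERERERERERERERERERERERERERERERERERERERERERERERERERERERERERERERERERERERERERERERERERERERERERERERERERERERERERERERERERERERERERERERERERERERERERERERERERERERERERERERERERERERERERERERERERERERERERERERERERERERERERERERERERERERERERERERERERERERERERERERERERERERERERERERERERERERERERERERERERERERERERERERERERERERERERERERERERERERERERERERERERERERERERERERERERERERERERERERERERERERERERERERERERERERERERERERERERERERERERERERERERERERERERERERERERERERERERERERERERERERERERERERERERERERERERERERERERERERERERERERERERERERERERERERERERERERERERERERERERERERERERERERERERERERERERERERERERERERERERERERERERERERERERERERERERERERERERERERERERERERERERERERERERERERERERERERERERERERERERERERERERERERERERERERERERERERERERERERERERERERERERERERERERERERERERERERERERERERERERERERERERERERERERERERERERERERERERERERERERERERERERERERERERERERERERERERERERERERERERERERERERERERERERERERERERERERERERERERERERERERERERERERERERER"/>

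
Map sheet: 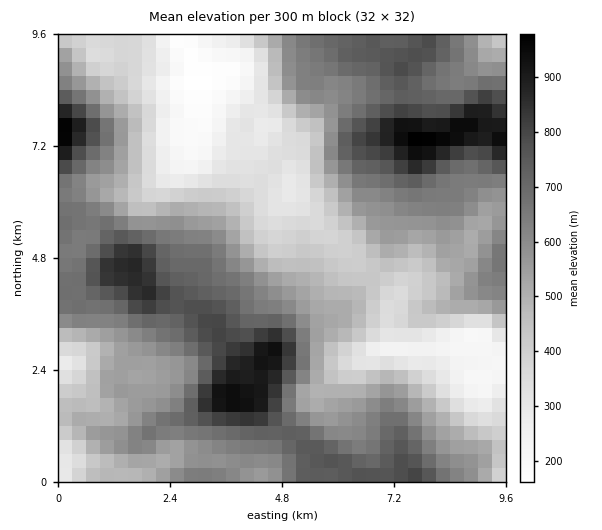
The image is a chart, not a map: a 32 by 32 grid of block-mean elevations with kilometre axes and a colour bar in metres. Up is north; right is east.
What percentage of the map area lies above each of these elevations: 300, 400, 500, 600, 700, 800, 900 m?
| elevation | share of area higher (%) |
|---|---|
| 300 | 90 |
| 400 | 77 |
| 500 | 63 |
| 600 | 44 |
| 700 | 23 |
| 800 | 9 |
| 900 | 3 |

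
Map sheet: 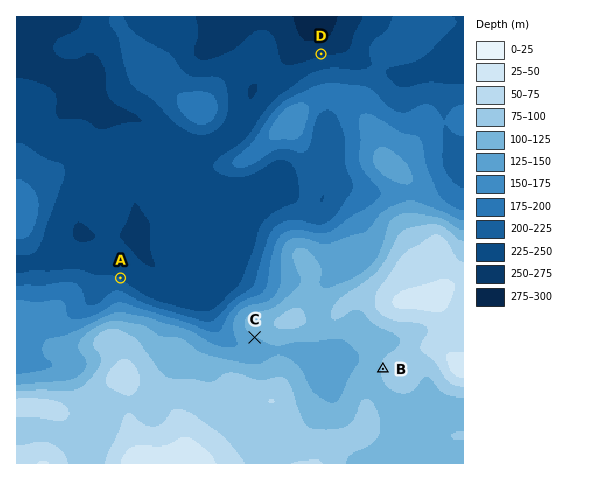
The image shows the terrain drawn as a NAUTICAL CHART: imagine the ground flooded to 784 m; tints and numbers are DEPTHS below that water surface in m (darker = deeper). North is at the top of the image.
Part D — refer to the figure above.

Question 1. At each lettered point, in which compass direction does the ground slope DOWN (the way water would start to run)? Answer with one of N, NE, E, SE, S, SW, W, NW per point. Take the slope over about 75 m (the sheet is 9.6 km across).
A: NE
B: W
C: SW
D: N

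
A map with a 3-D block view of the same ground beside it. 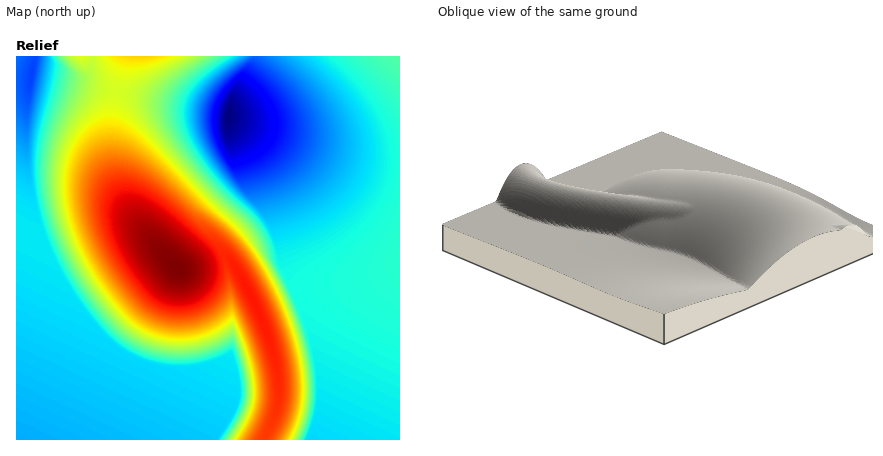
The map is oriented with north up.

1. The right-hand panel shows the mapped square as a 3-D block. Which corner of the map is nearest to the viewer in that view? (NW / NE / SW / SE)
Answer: NE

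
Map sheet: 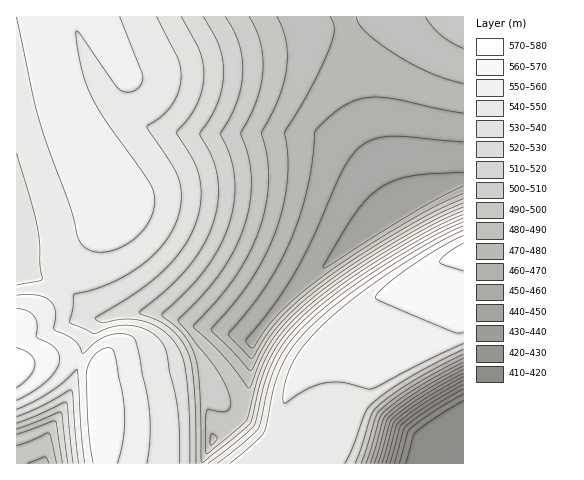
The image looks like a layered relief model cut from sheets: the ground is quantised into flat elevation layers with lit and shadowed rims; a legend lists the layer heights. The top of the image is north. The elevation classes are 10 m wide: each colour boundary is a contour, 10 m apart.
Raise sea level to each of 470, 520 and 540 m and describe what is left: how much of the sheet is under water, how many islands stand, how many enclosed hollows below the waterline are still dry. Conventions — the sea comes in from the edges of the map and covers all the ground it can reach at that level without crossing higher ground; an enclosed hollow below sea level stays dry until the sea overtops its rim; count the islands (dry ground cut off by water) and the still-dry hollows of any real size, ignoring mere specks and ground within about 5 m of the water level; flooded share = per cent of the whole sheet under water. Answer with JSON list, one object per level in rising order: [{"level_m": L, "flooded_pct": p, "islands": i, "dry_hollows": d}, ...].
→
[{"level_m": 470, "flooded_pct": 15, "islands": 0, "dry_hollows": 0}, {"level_m": 520, "flooded_pct": 45, "islands": 0, "dry_hollows": 0}, {"level_m": 540, "flooded_pct": 58, "islands": 0, "dry_hollows": 0}]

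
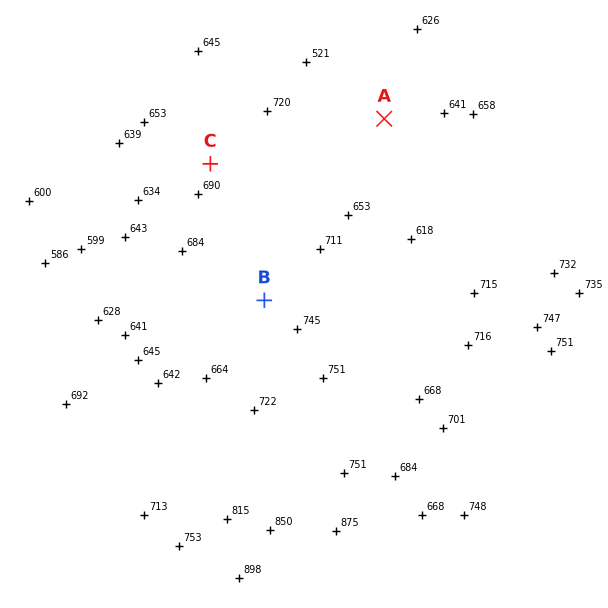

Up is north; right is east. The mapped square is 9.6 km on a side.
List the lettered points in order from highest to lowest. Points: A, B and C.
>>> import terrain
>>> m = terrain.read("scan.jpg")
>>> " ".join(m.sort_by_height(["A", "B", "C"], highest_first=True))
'B C A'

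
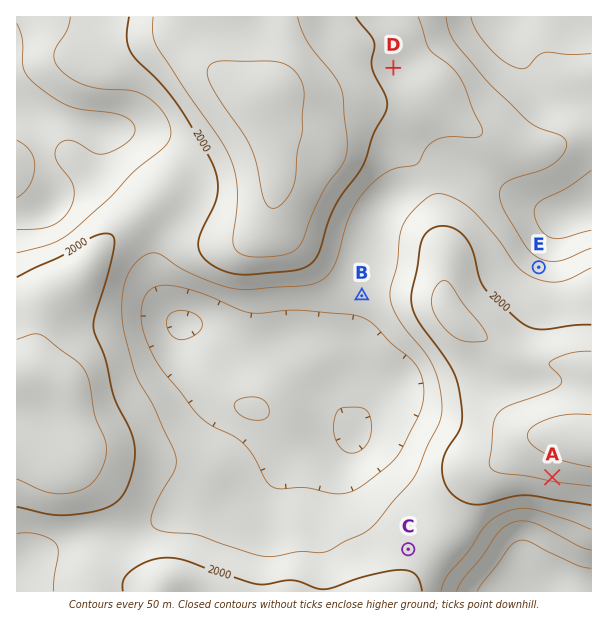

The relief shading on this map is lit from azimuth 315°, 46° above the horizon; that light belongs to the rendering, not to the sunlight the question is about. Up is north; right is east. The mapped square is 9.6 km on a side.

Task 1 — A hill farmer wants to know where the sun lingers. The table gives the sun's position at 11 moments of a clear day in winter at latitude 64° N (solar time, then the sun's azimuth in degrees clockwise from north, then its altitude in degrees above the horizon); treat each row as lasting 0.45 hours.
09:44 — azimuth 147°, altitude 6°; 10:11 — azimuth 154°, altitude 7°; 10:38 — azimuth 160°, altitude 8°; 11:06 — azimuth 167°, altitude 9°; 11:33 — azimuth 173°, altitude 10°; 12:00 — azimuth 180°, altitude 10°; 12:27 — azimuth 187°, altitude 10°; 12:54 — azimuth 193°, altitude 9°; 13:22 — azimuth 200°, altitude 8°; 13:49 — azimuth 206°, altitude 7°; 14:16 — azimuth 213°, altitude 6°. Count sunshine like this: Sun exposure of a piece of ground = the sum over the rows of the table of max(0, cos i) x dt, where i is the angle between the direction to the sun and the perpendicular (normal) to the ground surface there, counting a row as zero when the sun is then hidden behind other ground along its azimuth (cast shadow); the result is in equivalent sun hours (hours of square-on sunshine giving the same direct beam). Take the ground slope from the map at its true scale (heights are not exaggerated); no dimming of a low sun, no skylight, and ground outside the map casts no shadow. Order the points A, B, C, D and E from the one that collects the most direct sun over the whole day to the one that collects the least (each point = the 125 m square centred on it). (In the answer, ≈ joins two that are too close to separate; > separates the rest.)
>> A > B ≈ D ≈ C > E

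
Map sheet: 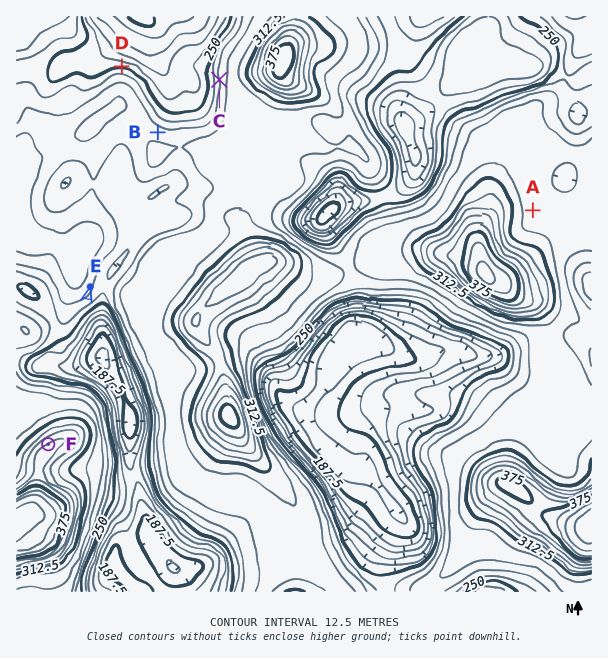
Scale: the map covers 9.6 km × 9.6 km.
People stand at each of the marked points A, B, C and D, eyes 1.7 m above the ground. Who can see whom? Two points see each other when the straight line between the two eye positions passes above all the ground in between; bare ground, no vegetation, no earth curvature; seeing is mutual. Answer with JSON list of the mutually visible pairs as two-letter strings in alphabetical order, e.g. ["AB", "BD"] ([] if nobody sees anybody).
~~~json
["BC", "CD"]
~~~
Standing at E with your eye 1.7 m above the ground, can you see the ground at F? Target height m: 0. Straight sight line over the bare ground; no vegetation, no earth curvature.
yes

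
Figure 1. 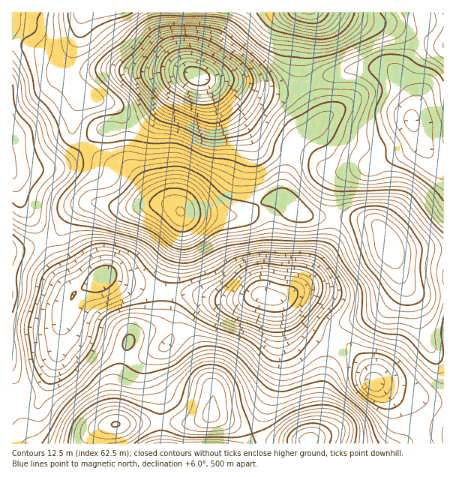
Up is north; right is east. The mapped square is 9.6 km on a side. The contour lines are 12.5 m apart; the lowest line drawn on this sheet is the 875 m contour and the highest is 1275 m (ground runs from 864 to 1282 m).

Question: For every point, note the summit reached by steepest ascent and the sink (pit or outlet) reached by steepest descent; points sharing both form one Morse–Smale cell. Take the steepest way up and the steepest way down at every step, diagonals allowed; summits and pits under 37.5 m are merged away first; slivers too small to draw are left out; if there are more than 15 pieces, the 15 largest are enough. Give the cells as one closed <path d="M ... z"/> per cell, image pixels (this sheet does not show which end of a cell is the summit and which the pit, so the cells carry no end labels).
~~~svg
<path d="M194 75l-16 8-14 18-20 19-14 7-27 2-11 7-8 9 22 18 26 9 22 27 14 4 13 9 63 4 22-15 12-3 5 1 1-19 5-13 3-23 23-16 6-7 0-8-12-28-20 6-13 1-38-10-23-1z"/><path d="M260 294l-20 6-22 0-29-4-9 6-6 14-2 21-5 7-13 11-4 7 2 13 8 22 1 26 26 1 11-2 15-7 40 18 12-26 14-38-3-66-4-5z"/><path d="M279 198l-16 4-19 14-63-4-3 27-19 51 30 3 31 7 20 0 20-6 10 4 13 0 12-7 13-13 18-29 6-14 2-18-31-3-7-3-9-10z"/><path d="M384 67l-35 2-24 7-16 9 12 28 0 8-6 7-18 11-6 9-1 13-7 26 0 11 13 13 18 6 19 0 1-27 3-10 6-6 10-4 20-4 9-6 21-6 13-10 1-10-6-12 0-26-11-19-6-7z"/><path d="M166 12l-81 0-2 2-6 24-9 17-10 12-2 10 7 7 21 12-9 13-2 10 0 14 10 13 9-10 11-7 27-2 14-7 20-19 14-18 15-9-12-11-9-17-5-14z"/><path d="M310 12l-143 0-1 12 6 22 6 14 13 14 17 6 24 1 36 10 12 1 14-2 14-7-5-13 0-14 7-33z"/><path d="M97 202l-8 0-12 6-9 8-8 14-15 10 23 46 6 7 30-17 3 0 16 7 36 8 19-52 3-27-9-6-9-3-44 5z"/><path d="M348 217l-14 0-5 25-26 42-11 9-16 5 7 2 11 15 17 15 22 10 11-15 40-16 12-12 4-8 1-12-2-1-5-17-12-28-12-10z"/><path d="M418 135l-1 7-7 8-28 10-9 6-20 4-10 4-6 6-3 10 0 26 23 2 18 6 9 10 5 14 5 4 50-2 0-88-8-2-8-7z"/><path d="M337 340l-3 3-9 34-5 48-5 11-6 4 1 4 95 0 17-9 22-2-1-29-10-2-19-8-14-2-25-9-6-13-13-17-8-8z"/><path d="M63 319l-4 29-11 35-10 21-17 1 1 17 10 22 68 0 3-13 5-5 8-2-2-31 9-35-50-22-7-7z"/><path d="M73 44l-9 8-6 3-30-9-16-1 1 127 37-4 11-3 12-8 10-11-10-13 0-14 2-10 9-13-21-12-7-7 2-10 12-15z"/><path d="M44 239l-10 6-22 5 0 125 9 14 1 16 14 0 8-11 13-37 5-34 12-29-10-15z"/><path d="M401 278l-3 16-14 15-40 16-6 6-3 9 13 5 8 8 13 17 6 13 25 9 14 2 19 8 10 2 1-52-11-2-4-6-7-16-8-29z"/><path d="M423 12l-112 0-8 44 0 14 5 13 17-7 31-8 33 0 12 10 0-7 23-40 2-12z"/>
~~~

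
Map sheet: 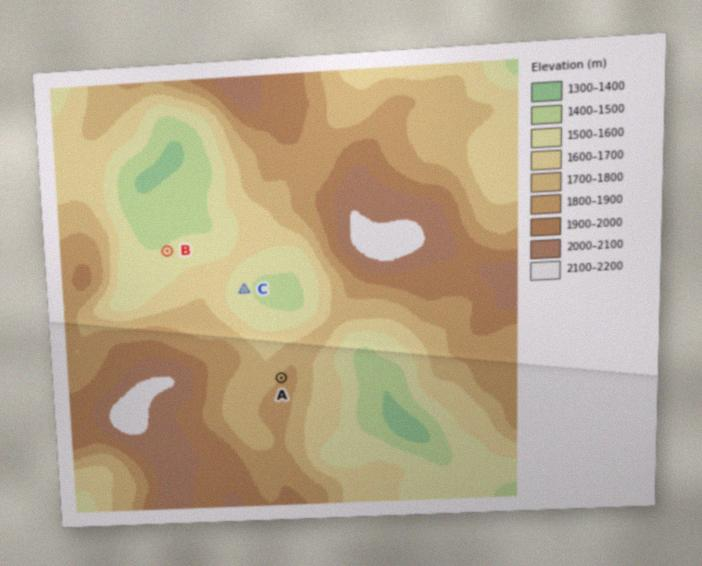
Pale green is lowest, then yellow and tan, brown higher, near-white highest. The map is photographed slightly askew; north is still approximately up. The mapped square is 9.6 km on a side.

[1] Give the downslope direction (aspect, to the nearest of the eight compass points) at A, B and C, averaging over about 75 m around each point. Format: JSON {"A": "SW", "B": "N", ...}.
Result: {"A": "NW", "B": "NW", "C": "E"}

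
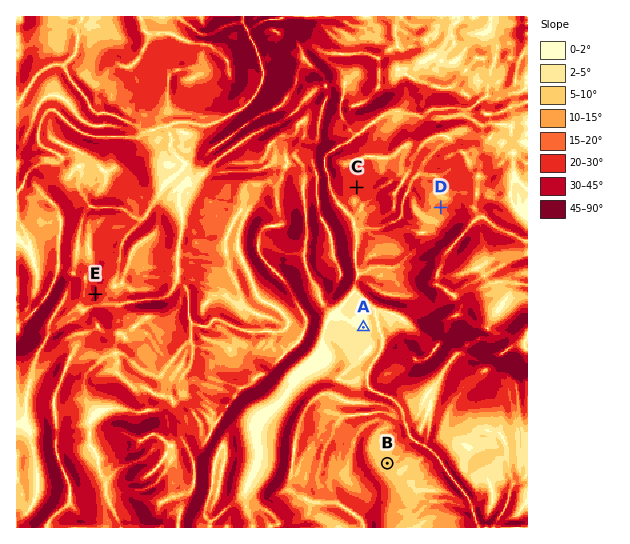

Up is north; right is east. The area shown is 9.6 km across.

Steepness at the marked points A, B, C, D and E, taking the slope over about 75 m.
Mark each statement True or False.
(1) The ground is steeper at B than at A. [True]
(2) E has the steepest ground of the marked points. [True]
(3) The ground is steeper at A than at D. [False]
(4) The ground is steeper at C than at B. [True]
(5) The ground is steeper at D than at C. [False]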